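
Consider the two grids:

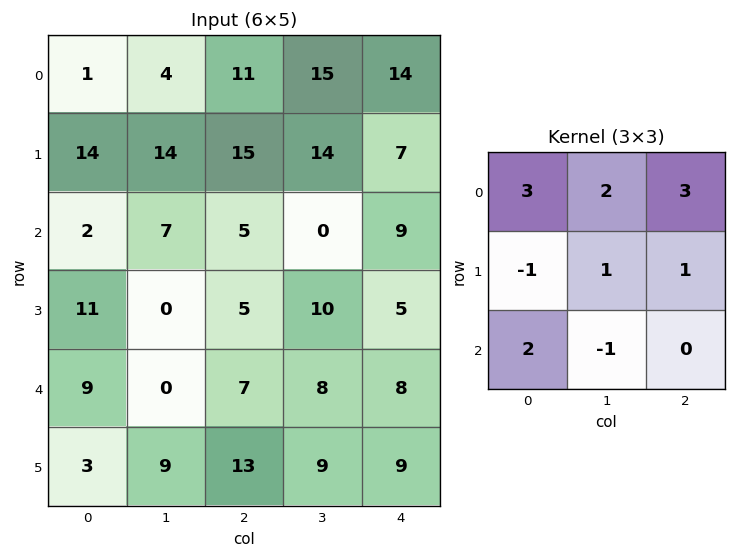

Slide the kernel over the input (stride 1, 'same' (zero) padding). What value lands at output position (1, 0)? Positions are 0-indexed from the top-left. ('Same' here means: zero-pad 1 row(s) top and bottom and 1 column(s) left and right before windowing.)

The receptive field on the zero-padded input at this output position is [0 1 4 / 0 14 14 / 0 2 7]. Elementwise product with the kernel and sum: 0·3 + 1·2 + 4·3 + 0·-1 + 14·1 + 14·1 + 0·2 + 2·-1.

40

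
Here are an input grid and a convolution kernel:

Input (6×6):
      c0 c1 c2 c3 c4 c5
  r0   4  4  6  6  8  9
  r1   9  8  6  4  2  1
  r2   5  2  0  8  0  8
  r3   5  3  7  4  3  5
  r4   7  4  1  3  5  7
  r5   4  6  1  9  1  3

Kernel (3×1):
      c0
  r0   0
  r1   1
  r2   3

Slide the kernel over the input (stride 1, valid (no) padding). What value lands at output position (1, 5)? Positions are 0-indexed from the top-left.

23

The receptive field on the input at this output position is [1 / 8 / 5]. Elementwise product with the kernel and sum: 8·1 + 5·3.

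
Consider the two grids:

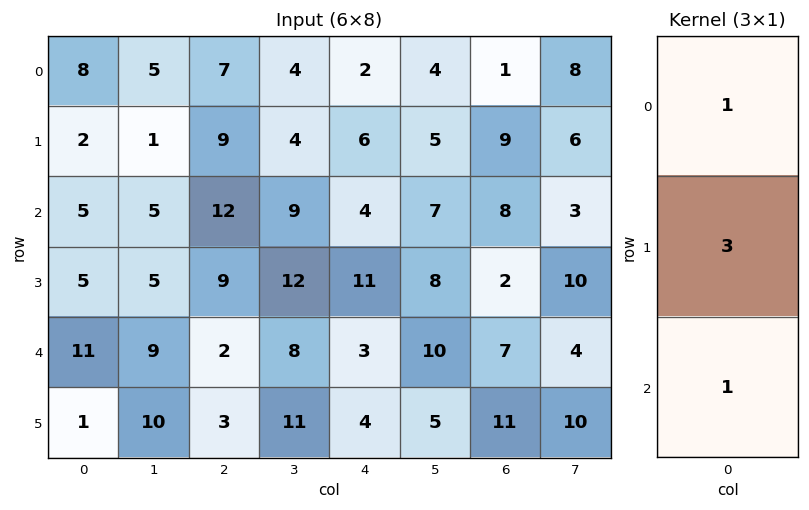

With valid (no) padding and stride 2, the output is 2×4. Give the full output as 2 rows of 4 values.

19 46 24 36
31 41 40 21

Output[0,0]: The receptive field on the input at this output position is [8 / 2 / 5]. Elementwise product with the kernel and sum: 8·1 + 2·3 + 5·1.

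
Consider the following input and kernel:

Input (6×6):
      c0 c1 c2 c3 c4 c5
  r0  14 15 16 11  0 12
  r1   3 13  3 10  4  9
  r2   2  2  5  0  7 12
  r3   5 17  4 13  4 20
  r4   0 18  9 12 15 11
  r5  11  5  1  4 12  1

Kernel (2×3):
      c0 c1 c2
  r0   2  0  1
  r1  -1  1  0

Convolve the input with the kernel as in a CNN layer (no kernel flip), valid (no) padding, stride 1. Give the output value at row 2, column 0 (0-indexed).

21

The receptive field on the input at this output position is [2 2 5 / 5 17 4]. Elementwise product with the kernel and sum: 2·2 + 5·1 + 5·-1 + 17·1.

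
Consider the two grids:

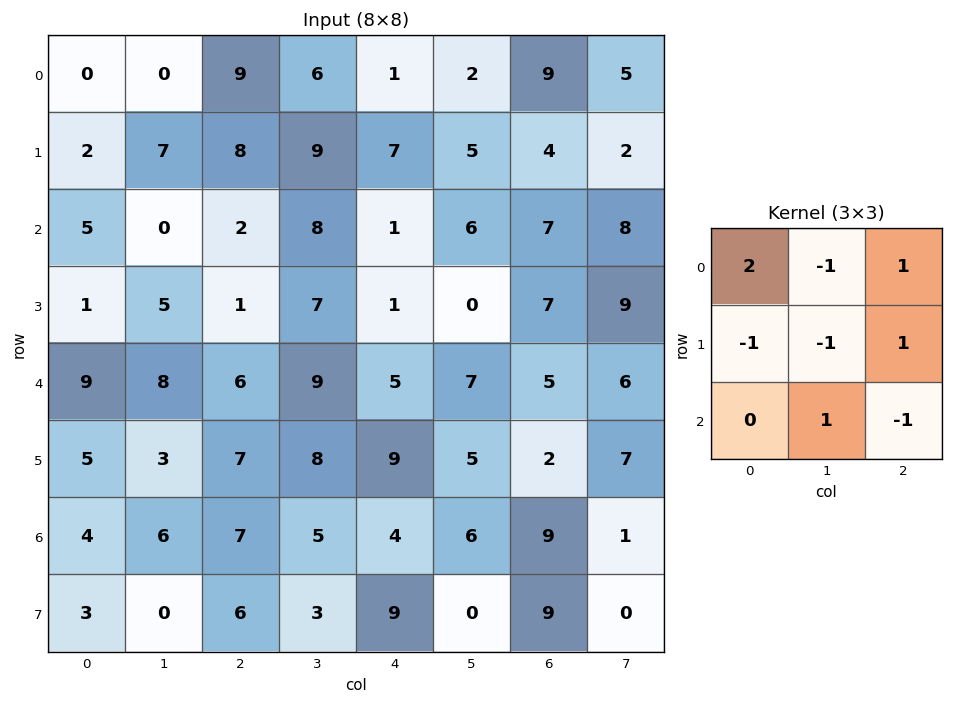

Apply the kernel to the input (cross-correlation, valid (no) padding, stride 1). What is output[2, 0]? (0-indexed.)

9

The receptive field on the input at this output position is [5 0 2 / 1 5 1 / 9 8 6]. Elementwise product with the kernel and sum: 5·2 + 0·-1 + 2·1 + 1·-1 + 5·-1 + 1·1 + 8·1 + 6·-1.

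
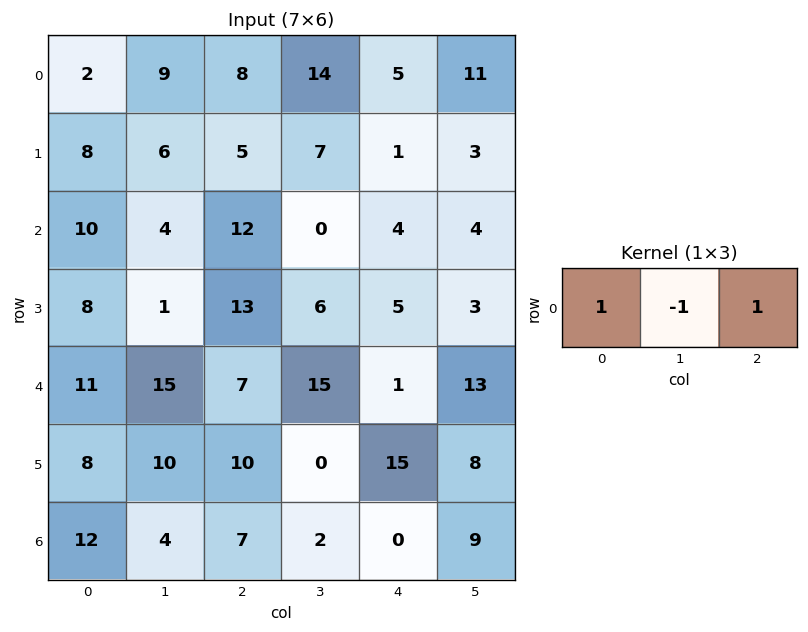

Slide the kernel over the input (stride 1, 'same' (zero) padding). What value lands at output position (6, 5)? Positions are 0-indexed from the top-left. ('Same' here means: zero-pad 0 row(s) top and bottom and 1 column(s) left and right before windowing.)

-9

The receptive field on the zero-padded input at this output position is [0 9 0]. Elementwise product with the kernel and sum: 0·1 + 9·-1 + 0·1.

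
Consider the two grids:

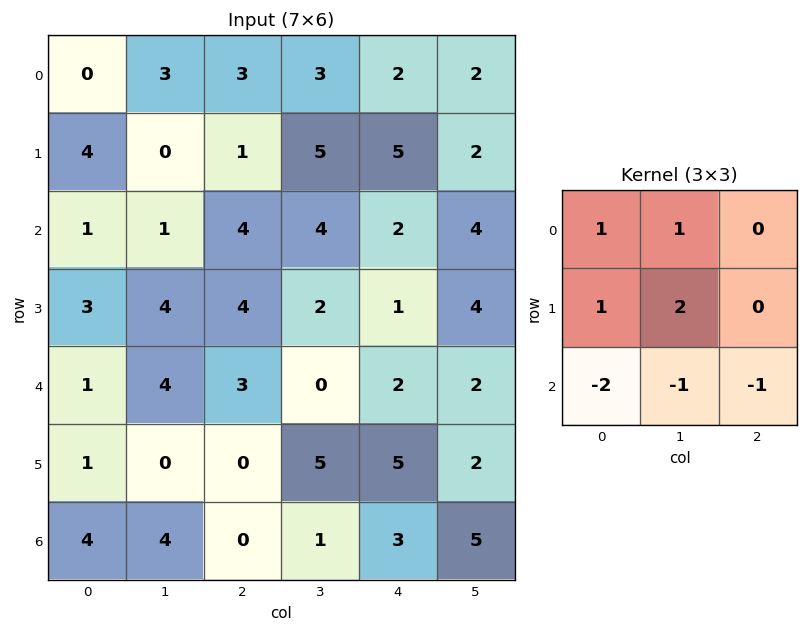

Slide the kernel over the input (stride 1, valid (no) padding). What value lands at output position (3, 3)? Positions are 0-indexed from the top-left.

-10

The receptive field on the input at this output position is [2 1 4 / 0 2 2 / 5 5 2]. Elementwise product with the kernel and sum: 2·1 + 1·1 + 0·1 + 2·2 + 5·-2 + 5·-1 + 2·-1.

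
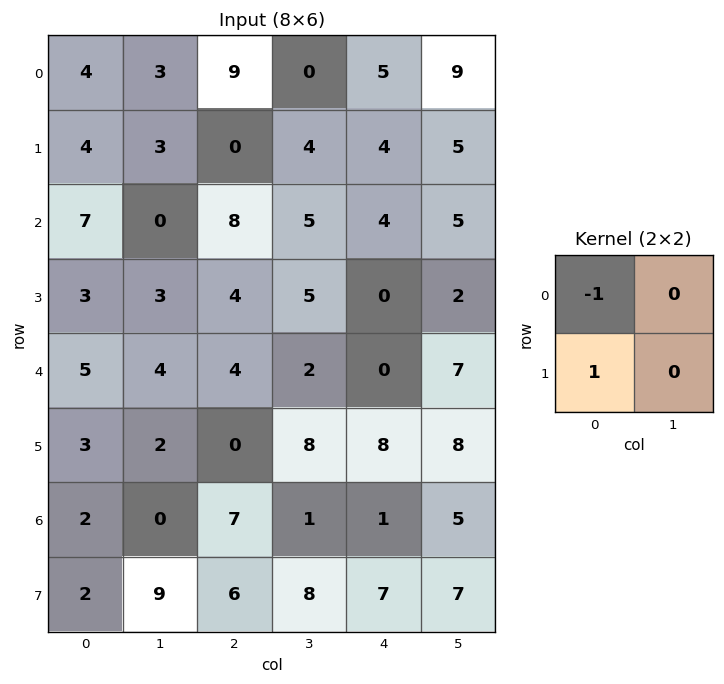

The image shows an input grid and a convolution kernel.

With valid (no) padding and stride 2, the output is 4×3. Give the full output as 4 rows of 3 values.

0 -9 -1
-4 -4 -4
-2 -4 8
0 -1 6

Output[0,0]: The receptive field on the input at this output position is [4 3 / 4 3]. Elementwise product with the kernel and sum: 4·-1 + 4·1.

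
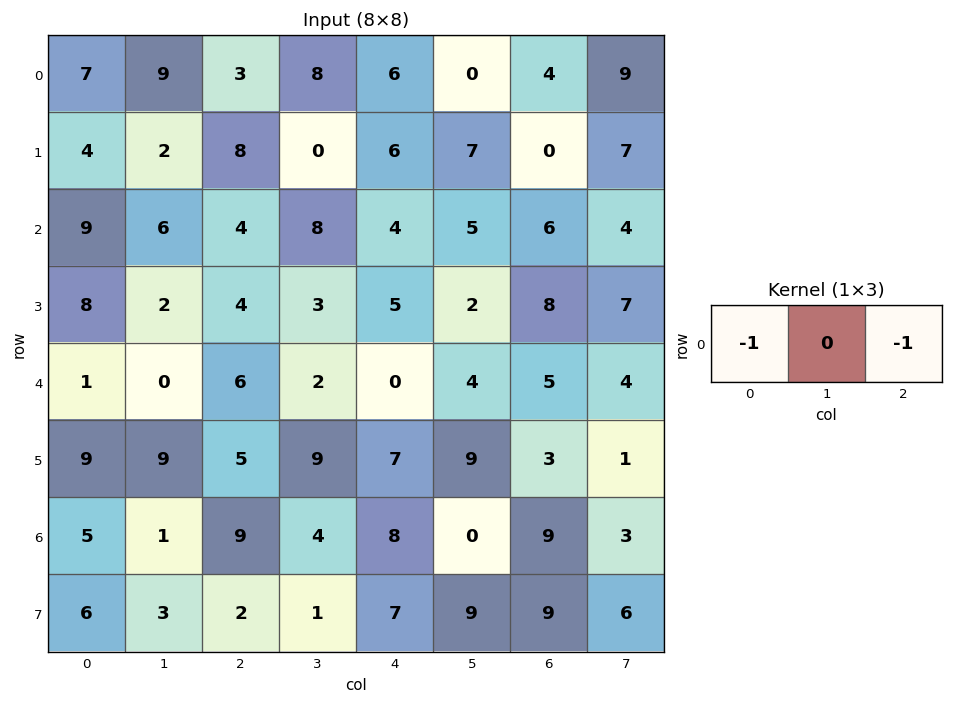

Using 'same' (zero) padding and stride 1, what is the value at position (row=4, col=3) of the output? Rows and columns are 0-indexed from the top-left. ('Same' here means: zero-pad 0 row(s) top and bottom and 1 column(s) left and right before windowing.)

The receptive field on the zero-padded input at this output position is [6 2 0]. Elementwise product with the kernel and sum: 6·-1 + 0·-1.

-6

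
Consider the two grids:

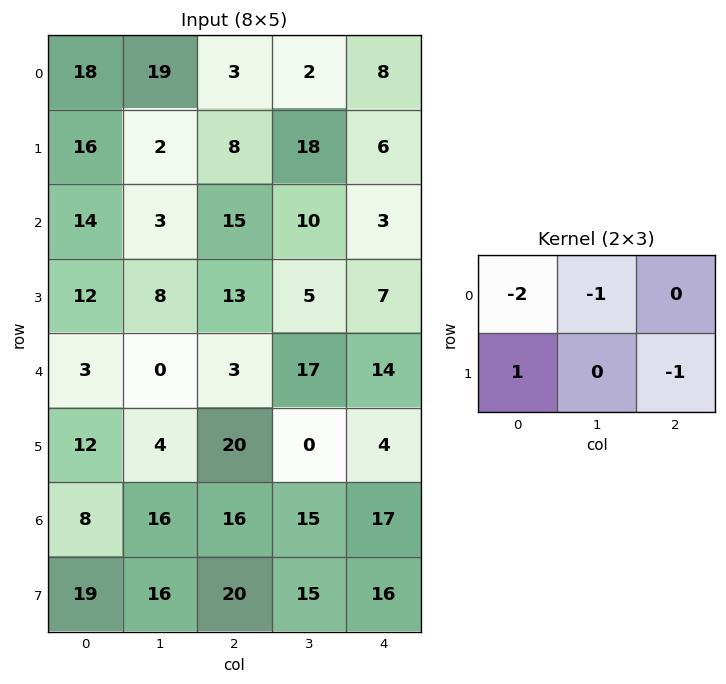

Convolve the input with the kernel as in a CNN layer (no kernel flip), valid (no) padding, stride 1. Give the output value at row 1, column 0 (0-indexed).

-35

The receptive field on the input at this output position is [16 2 8 / 14 3 15]. Elementwise product with the kernel and sum: 16·-2 + 2·-1 + 14·1 + 15·-1.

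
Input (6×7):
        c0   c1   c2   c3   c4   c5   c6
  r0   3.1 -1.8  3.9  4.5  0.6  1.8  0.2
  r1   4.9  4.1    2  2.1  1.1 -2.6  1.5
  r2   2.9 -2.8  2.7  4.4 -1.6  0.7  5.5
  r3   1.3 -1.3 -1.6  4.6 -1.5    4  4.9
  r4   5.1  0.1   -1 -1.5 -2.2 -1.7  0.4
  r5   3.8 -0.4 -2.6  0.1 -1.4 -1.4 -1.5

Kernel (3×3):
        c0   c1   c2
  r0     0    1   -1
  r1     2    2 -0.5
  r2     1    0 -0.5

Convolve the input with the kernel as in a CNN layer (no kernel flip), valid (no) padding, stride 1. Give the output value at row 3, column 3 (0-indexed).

The receptive field on the input at this output position is [4.6 -1.5 4 / -1.5 -2.2 -1.7 / 0.1 -1.4 -1.4]. Elementwise product with the kernel and sum: -1.5·1 + 4·-1 + -1.5·2 + -2.2·2 + -1.7·-0.5 + 0.1·1 + -1.4·-0.5.

-11.25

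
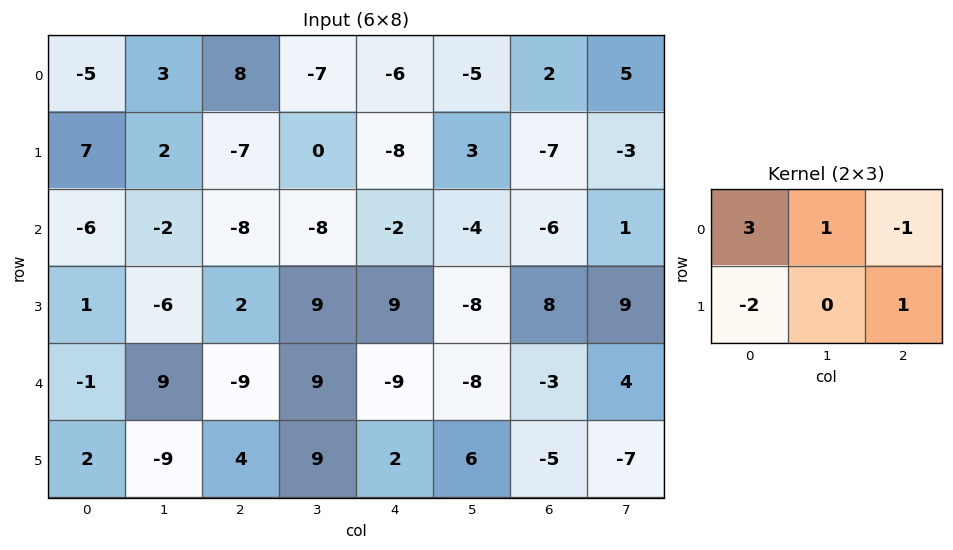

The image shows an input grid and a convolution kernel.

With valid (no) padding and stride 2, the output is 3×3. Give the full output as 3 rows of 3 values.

-41 29 -16
-12 -25 -14
15 -15 -41

Output[0,0]: The receptive field on the input at this output position is [-5 3 8 / 7 2 -7]. Elementwise product with the kernel and sum: -5·3 + 3·1 + 8·-1 + 7·-2 + -7·1.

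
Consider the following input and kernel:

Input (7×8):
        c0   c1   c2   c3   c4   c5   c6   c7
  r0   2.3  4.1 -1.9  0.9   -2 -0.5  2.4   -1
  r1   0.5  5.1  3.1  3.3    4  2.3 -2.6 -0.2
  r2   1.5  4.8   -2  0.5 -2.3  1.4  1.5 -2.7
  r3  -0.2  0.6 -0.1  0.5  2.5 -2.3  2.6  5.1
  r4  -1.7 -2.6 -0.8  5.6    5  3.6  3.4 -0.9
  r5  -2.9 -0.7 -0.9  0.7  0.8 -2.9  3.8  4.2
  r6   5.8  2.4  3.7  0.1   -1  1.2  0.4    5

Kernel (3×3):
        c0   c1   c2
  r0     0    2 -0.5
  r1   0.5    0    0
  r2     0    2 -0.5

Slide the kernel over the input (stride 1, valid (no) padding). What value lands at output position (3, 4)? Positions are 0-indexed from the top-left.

-11.1

The receptive field on the input at this output position is [2.5 -2.3 2.6 / 5 3.6 3.4 / 0.8 -2.9 3.8]. Elementwise product with the kernel and sum: -2.3·2 + 2.6·-0.5 + 5·0.5 + -2.9·2 + 3.8·-0.5.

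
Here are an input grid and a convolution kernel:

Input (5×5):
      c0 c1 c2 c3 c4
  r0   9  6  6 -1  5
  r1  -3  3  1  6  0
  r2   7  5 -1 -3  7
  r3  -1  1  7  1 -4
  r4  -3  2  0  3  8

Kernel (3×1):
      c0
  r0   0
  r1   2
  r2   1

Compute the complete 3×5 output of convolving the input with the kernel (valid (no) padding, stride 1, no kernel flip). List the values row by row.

1 11 1 9 7
13 11 5 -5 10
-5 4 14 5 0

Output[0,0]: The receptive field on the input at this output position is [9 / -3 / 7]. Elementwise product with the kernel and sum: -3·2 + 7·1.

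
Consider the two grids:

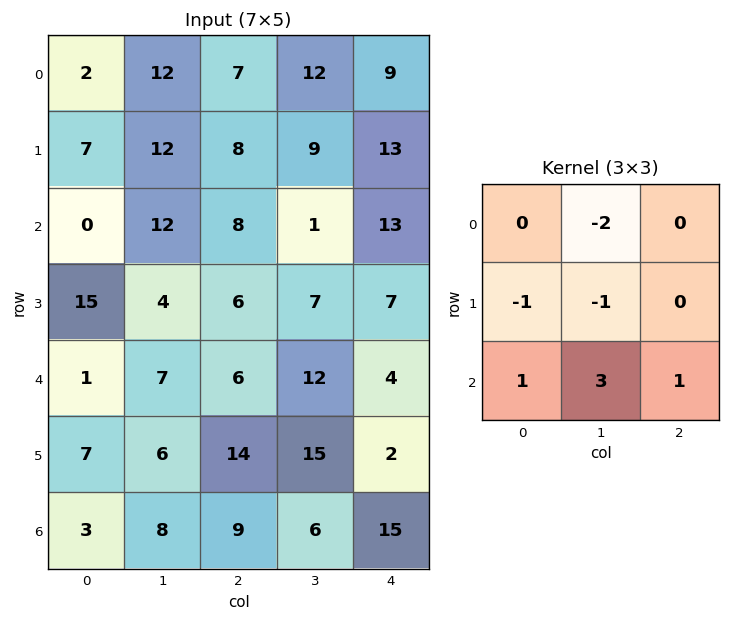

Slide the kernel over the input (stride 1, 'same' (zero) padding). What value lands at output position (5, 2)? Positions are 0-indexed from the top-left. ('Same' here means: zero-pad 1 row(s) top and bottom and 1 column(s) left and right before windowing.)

9

The receptive field on the zero-padded input at this output position is [7 6 12 / 6 14 15 / 8 9 6]. Elementwise product with the kernel and sum: 6·-2 + 6·-1 + 14·-1 + 8·1 + 9·3 + 6·1.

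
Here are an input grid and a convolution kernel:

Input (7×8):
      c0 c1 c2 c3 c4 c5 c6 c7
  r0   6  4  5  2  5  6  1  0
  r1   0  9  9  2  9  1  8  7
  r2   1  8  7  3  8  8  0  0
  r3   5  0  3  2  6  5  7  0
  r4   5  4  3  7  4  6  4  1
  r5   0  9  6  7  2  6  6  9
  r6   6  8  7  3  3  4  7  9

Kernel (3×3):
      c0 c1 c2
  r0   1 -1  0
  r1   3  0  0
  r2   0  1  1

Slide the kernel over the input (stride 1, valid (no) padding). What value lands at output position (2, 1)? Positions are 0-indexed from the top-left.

11

The receptive field on the input at this output position is [8 7 3 / 0 3 2 / 4 3 7]. Elementwise product with the kernel and sum: 8·1 + 7·-1 + 0·3 + 3·1 + 7·1.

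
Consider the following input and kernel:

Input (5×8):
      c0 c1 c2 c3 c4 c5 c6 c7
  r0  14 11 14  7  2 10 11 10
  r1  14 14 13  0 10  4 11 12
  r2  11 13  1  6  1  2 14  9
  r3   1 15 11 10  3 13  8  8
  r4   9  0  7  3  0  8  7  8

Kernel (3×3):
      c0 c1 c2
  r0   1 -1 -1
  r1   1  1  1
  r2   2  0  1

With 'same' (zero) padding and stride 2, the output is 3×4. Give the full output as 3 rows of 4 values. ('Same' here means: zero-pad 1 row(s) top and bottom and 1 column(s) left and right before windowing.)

39 60 23 51
11 61 28 40
-7 4 5 20

Output[0,0]: The receptive field on the zero-padded input at this output position is [0 0 0 / 0 14 11 / 0 14 14]. Elementwise product with the kernel and sum: 0·1 + 0·-1 + 0·-1 + 0·1 + 14·1 + 11·1 + 0·2 + 14·1.
Output[0,1]: The receptive field on the zero-padded input at this output position is [0 0 0 / 11 14 7 / 14 13 0]. Elementwise product with the kernel and sum: 0·1 + 0·-1 + 0·-1 + 11·1 + 14·1 + 7·1 + 14·2 + 0·1.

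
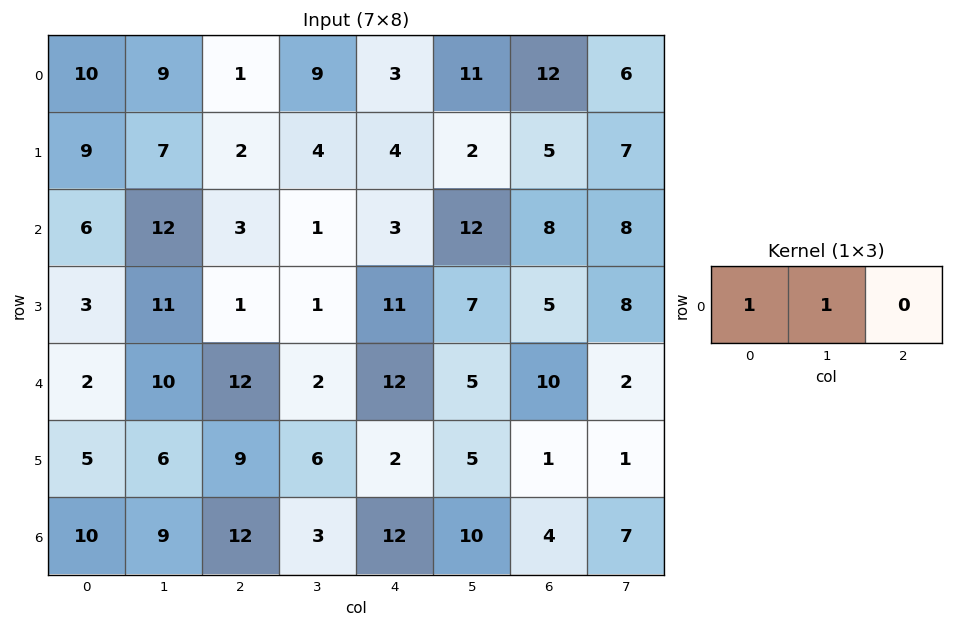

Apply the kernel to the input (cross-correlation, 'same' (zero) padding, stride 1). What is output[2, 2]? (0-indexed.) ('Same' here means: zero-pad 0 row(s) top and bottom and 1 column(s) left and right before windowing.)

The receptive field on the zero-padded input at this output position is [12 3 1]. Elementwise product with the kernel and sum: 12·1 + 3·1.

15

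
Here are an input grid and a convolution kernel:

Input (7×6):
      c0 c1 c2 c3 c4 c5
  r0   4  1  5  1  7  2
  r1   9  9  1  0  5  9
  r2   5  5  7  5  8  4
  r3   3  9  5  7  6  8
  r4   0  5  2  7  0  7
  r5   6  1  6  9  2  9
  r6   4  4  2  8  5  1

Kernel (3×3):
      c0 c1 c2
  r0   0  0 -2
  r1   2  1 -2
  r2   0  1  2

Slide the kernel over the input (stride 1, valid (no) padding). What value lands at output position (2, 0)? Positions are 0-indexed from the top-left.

The receptive field on the input at this output position is [5 5 7 / 3 9 5 / 0 5 2]. Elementwise product with the kernel and sum: 7·-2 + 3·2 + 9·1 + 5·-2 + 5·1 + 2·2.

0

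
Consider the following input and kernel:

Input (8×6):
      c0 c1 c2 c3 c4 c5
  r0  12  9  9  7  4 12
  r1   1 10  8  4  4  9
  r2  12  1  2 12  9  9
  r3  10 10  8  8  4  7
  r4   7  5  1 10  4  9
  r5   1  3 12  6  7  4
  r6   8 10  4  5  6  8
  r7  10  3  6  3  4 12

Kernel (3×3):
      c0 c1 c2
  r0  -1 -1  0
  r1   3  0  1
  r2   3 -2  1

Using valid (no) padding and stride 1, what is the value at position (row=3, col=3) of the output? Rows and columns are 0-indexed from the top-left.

35

The receptive field on the input at this output position is [8 4 7 / 10 4 9 / 6 7 4]. Elementwise product with the kernel and sum: 8·-1 + 4·-1 + 10·3 + 9·1 + 6·3 + 7·-2 + 4·1.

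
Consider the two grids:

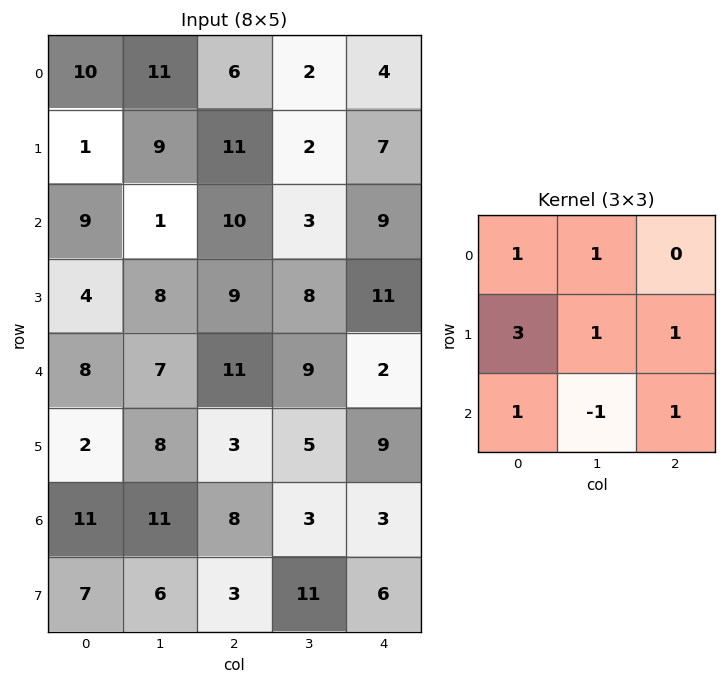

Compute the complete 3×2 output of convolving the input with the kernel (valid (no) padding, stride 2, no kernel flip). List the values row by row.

62 66
51 63
40 51

Output[0,0]: The receptive field on the input at this output position is [10 11 6 / 1 9 11 / 9 1 10]. Elementwise product with the kernel and sum: 10·1 + 11·1 + 1·3 + 9·1 + 11·1 + 9·1 + 1·-1 + 10·1.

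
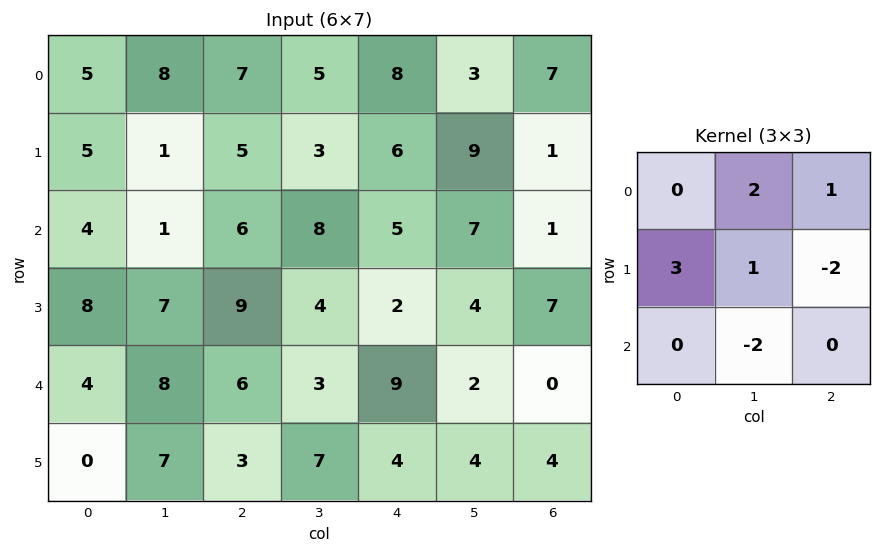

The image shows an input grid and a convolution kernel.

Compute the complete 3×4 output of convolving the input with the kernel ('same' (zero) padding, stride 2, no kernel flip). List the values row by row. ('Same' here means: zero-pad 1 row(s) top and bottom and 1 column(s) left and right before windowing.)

-21 11 5 14
-3 -12 32 10
11 40 14 12

Output[0,0]: The receptive field on the zero-padded input at this output position is [0 0 0 / 0 5 8 / 0 5 1]. Elementwise product with the kernel and sum: 0·2 + 0·1 + 0·3 + 5·1 + 8·-2 + 5·-2.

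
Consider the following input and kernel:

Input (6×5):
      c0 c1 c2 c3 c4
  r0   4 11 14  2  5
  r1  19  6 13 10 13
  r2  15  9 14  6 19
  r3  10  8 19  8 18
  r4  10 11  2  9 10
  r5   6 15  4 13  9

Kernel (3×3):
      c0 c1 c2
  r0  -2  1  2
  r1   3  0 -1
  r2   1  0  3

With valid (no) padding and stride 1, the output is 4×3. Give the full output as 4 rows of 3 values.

132 31 81
92 74 106
34 62 87
72 97 33

Output[0,0]: The receptive field on the input at this output position is [4 11 14 / 19 6 13 / 15 9 14]. Elementwise product with the kernel and sum: 4·-2 + 11·1 + 14·2 + 19·3 + 13·-1 + 15·1 + 14·3.
Output[0,1]: The receptive field on the input at this output position is [11 14 2 / 6 13 10 / 9 14 6]. Elementwise product with the kernel and sum: 11·-2 + 14·1 + 2·2 + 6·3 + 10·-1 + 9·1 + 6·3.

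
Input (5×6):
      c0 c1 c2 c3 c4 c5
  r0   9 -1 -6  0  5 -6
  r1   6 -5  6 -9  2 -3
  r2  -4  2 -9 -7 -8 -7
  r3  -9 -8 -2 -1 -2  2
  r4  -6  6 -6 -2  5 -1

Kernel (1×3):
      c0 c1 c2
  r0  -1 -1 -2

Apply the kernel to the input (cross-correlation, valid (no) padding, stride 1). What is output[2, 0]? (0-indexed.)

The receptive field on the input at this output position is [-4 2 -9]. Elementwise product with the kernel and sum: -4·-1 + 2·-1 + -9·-2.

20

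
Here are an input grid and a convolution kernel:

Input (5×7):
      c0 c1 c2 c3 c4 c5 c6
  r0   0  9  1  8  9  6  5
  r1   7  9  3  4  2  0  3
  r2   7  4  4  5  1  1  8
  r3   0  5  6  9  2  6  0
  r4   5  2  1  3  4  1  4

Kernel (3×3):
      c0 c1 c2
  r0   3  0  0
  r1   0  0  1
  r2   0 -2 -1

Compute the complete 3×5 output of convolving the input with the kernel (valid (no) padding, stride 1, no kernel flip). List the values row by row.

-9 18 -6 21 20
9 11 -10 3 2
22 16 4 12 -3

Output[0,0]: The receptive field on the input at this output position is [0 9 1 / 7 9 3 / 7 4 4]. Elementwise product with the kernel and sum: 0·3 + 3·1 + 4·-2 + 4·-1.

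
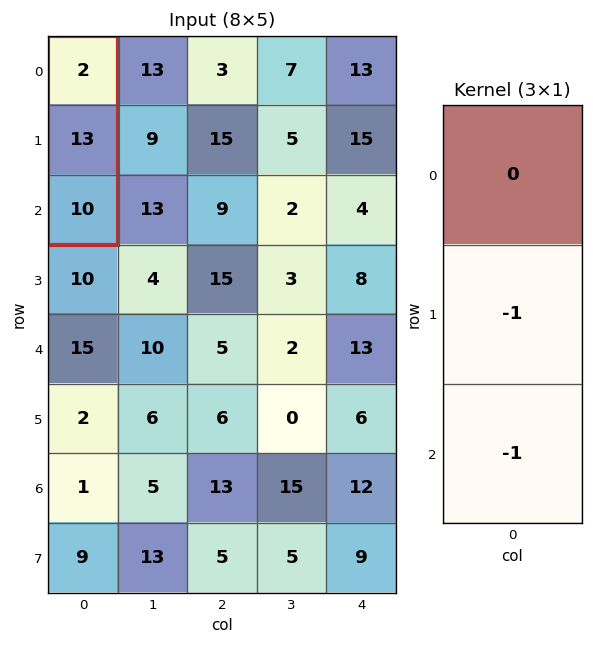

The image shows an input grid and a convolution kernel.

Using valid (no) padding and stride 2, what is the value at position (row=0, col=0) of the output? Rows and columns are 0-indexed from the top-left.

-23

The receptive field on the input at this output position is [2 / 13 / 10]. Elementwise product with the kernel and sum: 13·-1 + 10·-1.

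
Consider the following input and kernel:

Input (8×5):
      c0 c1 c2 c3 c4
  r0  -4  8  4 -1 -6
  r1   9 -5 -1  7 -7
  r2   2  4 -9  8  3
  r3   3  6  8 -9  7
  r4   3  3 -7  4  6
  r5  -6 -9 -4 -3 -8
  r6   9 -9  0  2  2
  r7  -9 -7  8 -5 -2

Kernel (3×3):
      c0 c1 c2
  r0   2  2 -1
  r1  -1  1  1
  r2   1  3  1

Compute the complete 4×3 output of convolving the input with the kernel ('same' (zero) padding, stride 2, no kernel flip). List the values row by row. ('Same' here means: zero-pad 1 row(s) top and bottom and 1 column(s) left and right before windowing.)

Output[0,0]: The receptive field on the zero-padded input at this output position is [0 0 0 / 0 -4 8 / 0 9 -5]. Elementwise product with the kernel and sum: 0·2 + 0·2 + 0·-1 + 0·-1 + -4·1 + 8·1 + 0·1 + 9·3 + -5·1.

26 -6 -19
44 -3 7
-21 7 -29
-37 0 -33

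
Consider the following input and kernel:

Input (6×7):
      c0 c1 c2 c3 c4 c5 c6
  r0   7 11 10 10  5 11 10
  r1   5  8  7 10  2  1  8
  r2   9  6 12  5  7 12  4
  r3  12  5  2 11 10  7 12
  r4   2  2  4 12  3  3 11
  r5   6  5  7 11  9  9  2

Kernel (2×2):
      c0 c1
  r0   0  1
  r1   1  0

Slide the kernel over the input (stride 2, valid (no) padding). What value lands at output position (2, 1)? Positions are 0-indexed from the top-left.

The receptive field on the input at this output position is [4 12 / 7 11]. Elementwise product with the kernel and sum: 12·1 + 7·1.

19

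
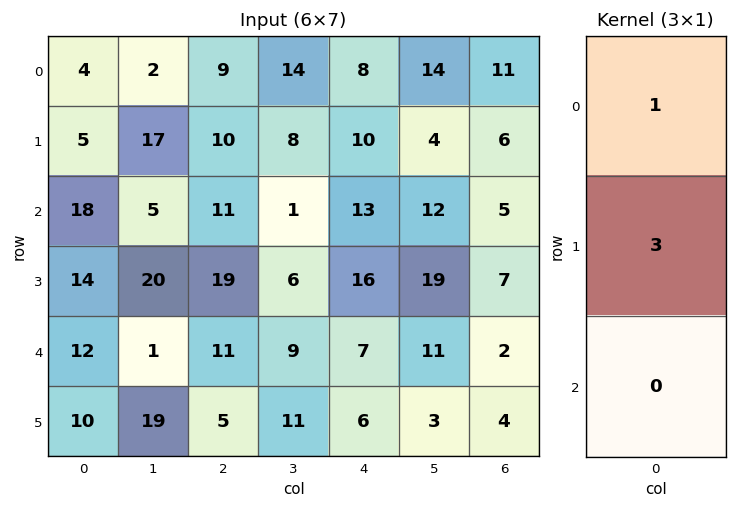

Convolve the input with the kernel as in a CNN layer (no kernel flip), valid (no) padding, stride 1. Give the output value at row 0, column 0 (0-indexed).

The receptive field on the input at this output position is [4 / 5 / 18]. Elementwise product with the kernel and sum: 4·1 + 5·3.

19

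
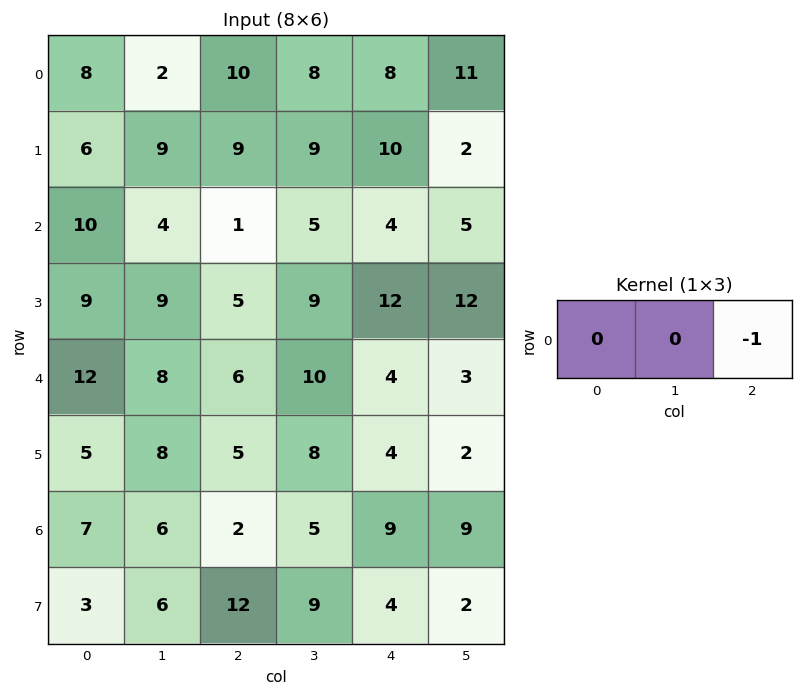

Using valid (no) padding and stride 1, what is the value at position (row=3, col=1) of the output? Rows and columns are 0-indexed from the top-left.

-9

The receptive field on the input at this output position is [9 5 9]. Elementwise product with the kernel and sum: 9·-1.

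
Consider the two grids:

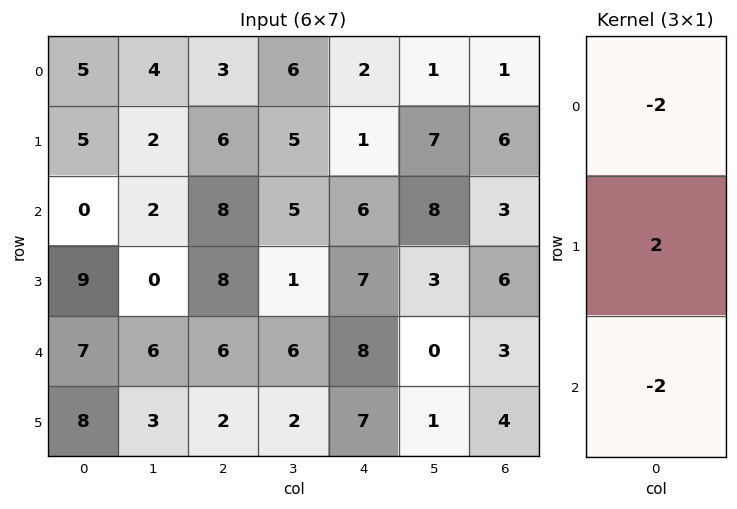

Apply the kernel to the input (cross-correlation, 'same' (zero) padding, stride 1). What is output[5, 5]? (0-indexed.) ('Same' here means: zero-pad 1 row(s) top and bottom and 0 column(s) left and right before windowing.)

The receptive field on the zero-padded input at this output position is [0 / 1 / 0]. Elementwise product with the kernel and sum: 0·-2 + 1·2 + 0·-2.

2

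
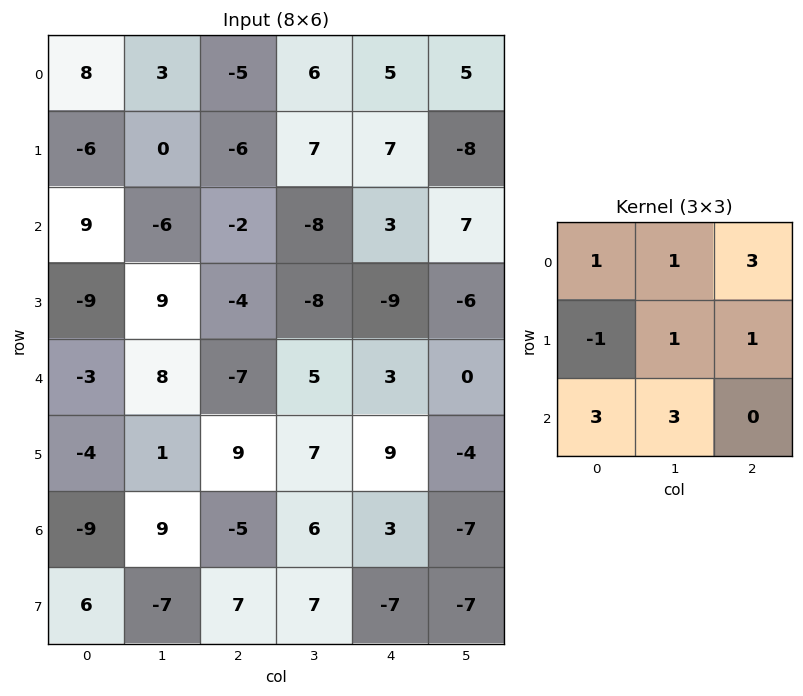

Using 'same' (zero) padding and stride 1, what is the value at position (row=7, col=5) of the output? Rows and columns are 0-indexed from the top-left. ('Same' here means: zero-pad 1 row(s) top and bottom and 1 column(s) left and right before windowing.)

The receptive field on the zero-padded input at this output position is [3 -7 0 / -7 -7 0 / 0 0 0]. Elementwise product with the kernel and sum: 3·1 + -7·1 + 0·3 + -7·-1 + -7·1 + 0·1 + 0·3 + 0·3.

-4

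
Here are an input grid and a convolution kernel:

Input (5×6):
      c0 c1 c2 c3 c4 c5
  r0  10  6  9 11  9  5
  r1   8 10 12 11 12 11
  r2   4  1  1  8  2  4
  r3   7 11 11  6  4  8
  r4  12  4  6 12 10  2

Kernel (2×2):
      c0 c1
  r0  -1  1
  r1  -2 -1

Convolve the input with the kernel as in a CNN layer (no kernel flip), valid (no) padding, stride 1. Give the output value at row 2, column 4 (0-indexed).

-14

The receptive field on the input at this output position is [2 4 / 4 8]. Elementwise product with the kernel and sum: 2·-1 + 4·1 + 4·-2 + 8·-1.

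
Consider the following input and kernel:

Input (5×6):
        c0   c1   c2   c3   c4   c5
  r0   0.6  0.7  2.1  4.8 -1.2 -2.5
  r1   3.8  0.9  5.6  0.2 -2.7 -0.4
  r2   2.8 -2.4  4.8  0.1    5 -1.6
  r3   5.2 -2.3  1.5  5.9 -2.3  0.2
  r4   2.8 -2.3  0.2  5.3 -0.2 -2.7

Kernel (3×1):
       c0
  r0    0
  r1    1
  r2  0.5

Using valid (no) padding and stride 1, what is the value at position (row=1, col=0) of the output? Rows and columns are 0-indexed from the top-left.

The receptive field on the input at this output position is [3.8 / 2.8 / 5.2]. Elementwise product with the kernel and sum: 2.8·1 + 5.2·0.5.

5.4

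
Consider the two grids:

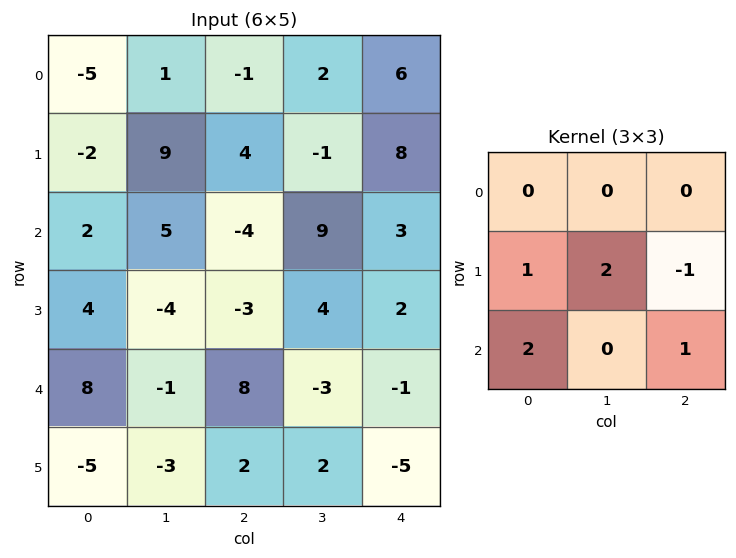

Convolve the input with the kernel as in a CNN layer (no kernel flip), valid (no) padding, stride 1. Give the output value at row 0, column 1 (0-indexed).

37

The receptive field on the input at this output position is [1 -1 2 / 9 4 -1 / 5 -4 9]. Elementwise product with the kernel and sum: 9·1 + 4·2 + -1·-1 + 5·2 + 9·1.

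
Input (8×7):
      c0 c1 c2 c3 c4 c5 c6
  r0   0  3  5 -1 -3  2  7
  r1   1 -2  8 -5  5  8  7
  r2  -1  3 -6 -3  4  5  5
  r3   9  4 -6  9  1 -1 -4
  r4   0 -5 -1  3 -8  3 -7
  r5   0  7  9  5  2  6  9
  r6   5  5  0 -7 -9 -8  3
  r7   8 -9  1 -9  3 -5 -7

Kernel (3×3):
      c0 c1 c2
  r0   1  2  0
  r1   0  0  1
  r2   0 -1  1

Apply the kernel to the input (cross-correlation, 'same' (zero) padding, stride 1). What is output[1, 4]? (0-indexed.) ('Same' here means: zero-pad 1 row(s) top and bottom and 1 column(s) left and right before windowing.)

The receptive field on the zero-padded input at this output position is [-1 -3 2 / -5 5 8 / -3 4 5]. Elementwise product with the kernel and sum: -1·1 + -3·2 + 8·1 + 4·-1 + 5·1.

2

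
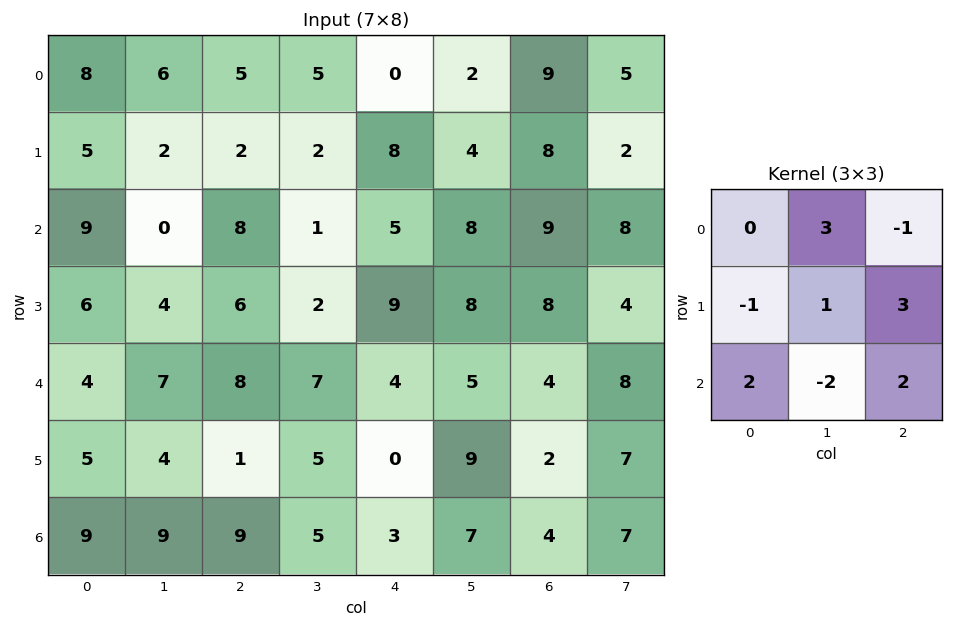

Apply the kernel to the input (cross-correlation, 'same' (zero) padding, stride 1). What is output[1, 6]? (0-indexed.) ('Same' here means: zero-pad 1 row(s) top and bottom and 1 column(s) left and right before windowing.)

The receptive field on the zero-padded input at this output position is [2 9 5 / 4 8 2 / 8 9 8]. Elementwise product with the kernel and sum: 9·3 + 5·-1 + 4·-1 + 8·1 + 2·3 + 8·2 + 9·-2 + 8·2.

46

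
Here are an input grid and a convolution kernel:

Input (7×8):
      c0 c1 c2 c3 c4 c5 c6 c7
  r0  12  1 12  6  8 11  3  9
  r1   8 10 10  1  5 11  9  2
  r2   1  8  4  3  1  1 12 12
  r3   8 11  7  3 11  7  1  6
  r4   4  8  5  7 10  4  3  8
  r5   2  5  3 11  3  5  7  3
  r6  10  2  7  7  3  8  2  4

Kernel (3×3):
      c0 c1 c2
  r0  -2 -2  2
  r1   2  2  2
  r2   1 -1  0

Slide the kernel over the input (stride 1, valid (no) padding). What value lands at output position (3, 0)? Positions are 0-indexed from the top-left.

7

The receptive field on the input at this output position is [8 11 7 / 4 8 5 / 2 5 3]. Elementwise product with the kernel and sum: 8·-2 + 11·-2 + 7·2 + 4·2 + 8·2 + 5·2 + 2·1 + 5·-1.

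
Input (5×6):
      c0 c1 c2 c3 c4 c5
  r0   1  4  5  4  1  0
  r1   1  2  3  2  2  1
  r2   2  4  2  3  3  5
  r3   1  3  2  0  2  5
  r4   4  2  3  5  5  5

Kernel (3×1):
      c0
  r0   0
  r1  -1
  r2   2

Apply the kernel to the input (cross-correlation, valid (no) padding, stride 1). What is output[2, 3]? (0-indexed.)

10

The receptive field on the input at this output position is [3 / 0 / 5]. Elementwise product with the kernel and sum: 0·-1 + 5·2.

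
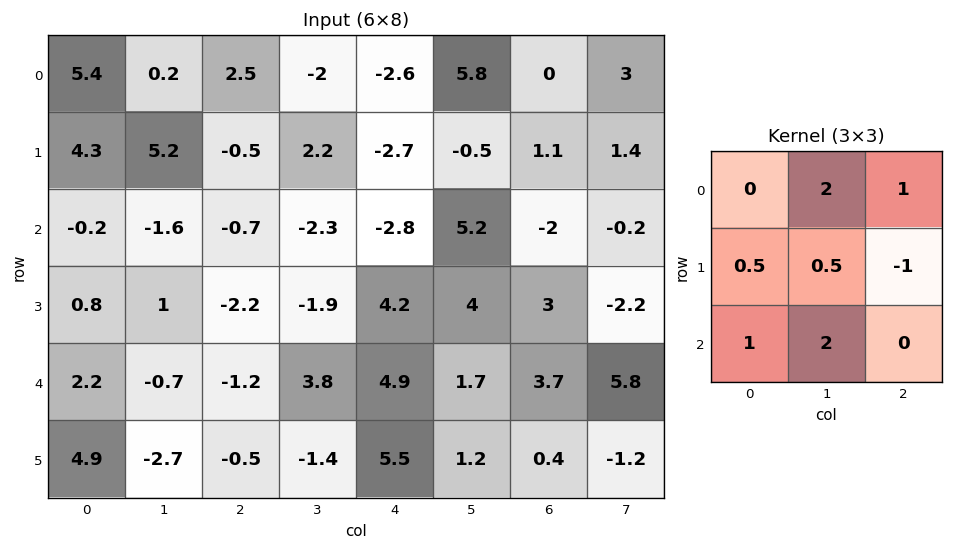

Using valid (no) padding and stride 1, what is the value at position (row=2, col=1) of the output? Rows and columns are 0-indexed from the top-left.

-5.5

The receptive field on the input at this output position is [-1.6 -0.7 -2.3 / 1 -2.2 -1.9 / -0.7 -1.2 3.8]. Elementwise product with the kernel and sum: -0.7·2 + -2.3·1 + 1·0.5 + -2.2·0.5 + -1.9·-1 + -0.7·1 + -1.2·2.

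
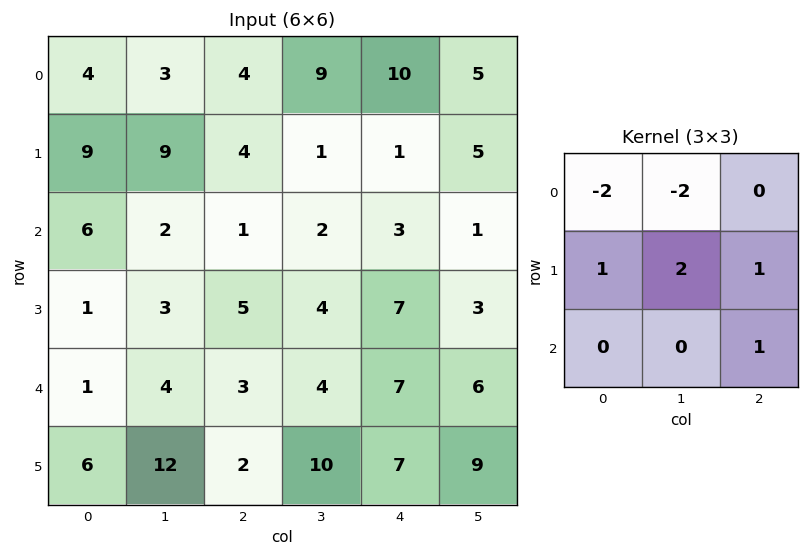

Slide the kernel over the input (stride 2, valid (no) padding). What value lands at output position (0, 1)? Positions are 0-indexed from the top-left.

-16

The receptive field on the input at this output position is [4 9 10 / 4 1 1 / 1 2 3]. Elementwise product with the kernel and sum: 4·-2 + 9·-2 + 4·1 + 1·2 + 1·1 + 3·1.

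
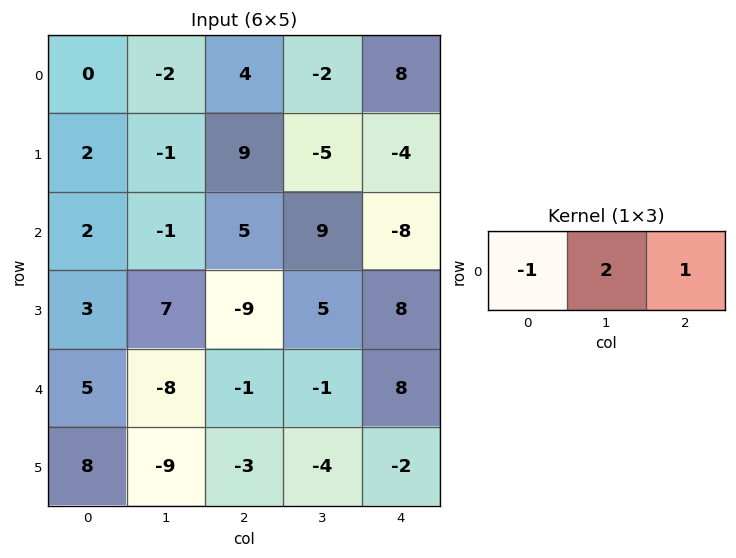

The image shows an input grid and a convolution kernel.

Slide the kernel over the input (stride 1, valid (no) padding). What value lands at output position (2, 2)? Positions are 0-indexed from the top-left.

The receptive field on the input at this output position is [5 9 -8]. Elementwise product with the kernel and sum: 5·-1 + 9·2 + -8·1.

5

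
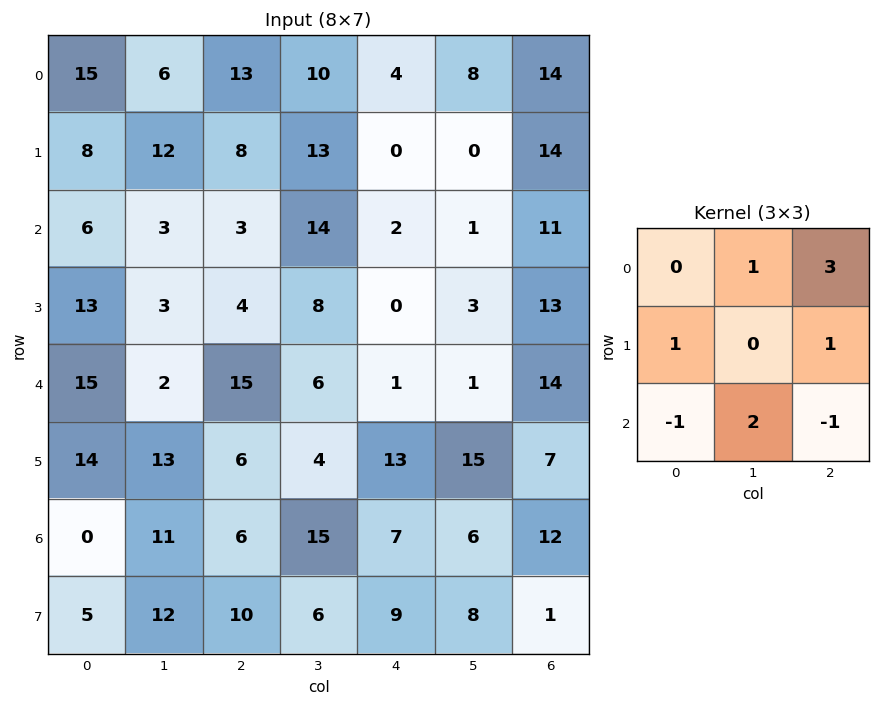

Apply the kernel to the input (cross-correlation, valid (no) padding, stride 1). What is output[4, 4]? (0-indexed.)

56

The receptive field on the input at this output position is [1 1 14 / 13 15 7 / 7 6 12]. Elementwise product with the kernel and sum: 1·1 + 14·3 + 13·1 + 7·1 + 7·-1 + 6·2 + 12·-1.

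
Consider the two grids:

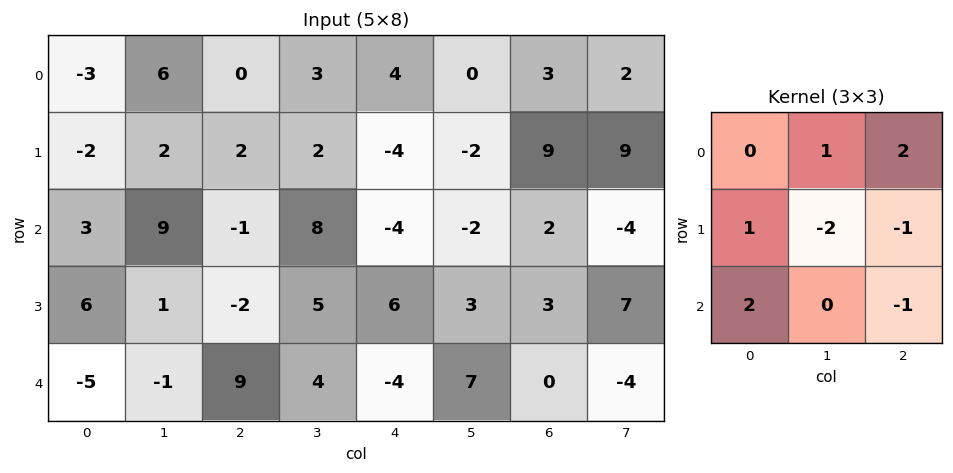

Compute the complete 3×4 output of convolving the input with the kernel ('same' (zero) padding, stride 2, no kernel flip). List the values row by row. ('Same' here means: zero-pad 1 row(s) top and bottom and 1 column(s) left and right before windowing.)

Output[0,0]: The receptive field on the zero-padded input at this output position is [0 0 0 / 0 -3 6 / 0 -2 2]. Elementwise product with the kernel and sum: 0·1 + 0·2 + 0·1 + -3·-2 + 6·-1 + 0·2 + 2·-1.

-2 5 1 -21
-14 6 17 24
19 -15 17 28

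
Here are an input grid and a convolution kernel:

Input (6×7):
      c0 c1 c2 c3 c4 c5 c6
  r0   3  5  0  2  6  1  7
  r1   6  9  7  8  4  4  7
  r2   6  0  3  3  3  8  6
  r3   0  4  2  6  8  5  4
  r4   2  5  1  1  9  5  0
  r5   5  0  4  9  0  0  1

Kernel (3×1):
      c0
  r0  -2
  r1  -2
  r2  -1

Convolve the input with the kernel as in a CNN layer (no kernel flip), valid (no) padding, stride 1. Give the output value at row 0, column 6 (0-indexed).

-34

The receptive field on the input at this output position is [7 / 7 / 6]. Elementwise product with the kernel and sum: 7·-2 + 7·-2 + 6·-1.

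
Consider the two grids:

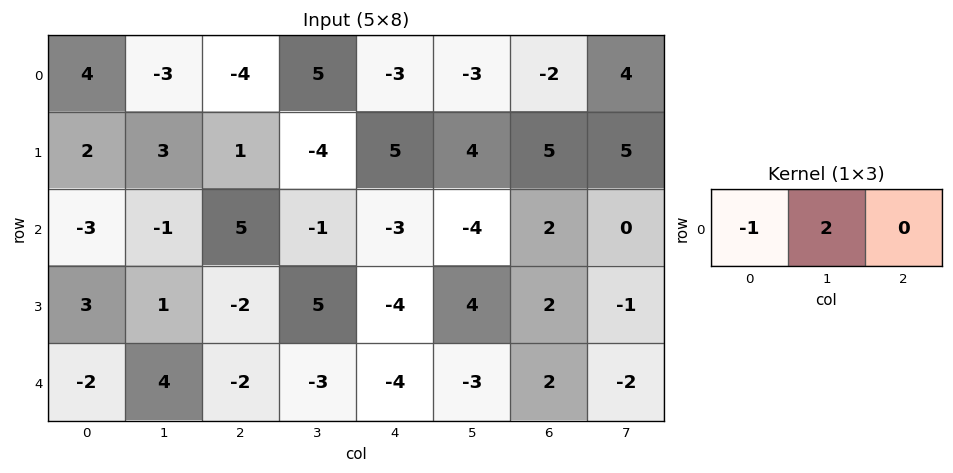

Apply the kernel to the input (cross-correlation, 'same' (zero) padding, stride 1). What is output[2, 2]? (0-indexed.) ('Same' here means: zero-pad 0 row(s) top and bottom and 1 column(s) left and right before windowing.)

11

The receptive field on the zero-padded input at this output position is [-1 5 -1]. Elementwise product with the kernel and sum: -1·-1 + 5·2.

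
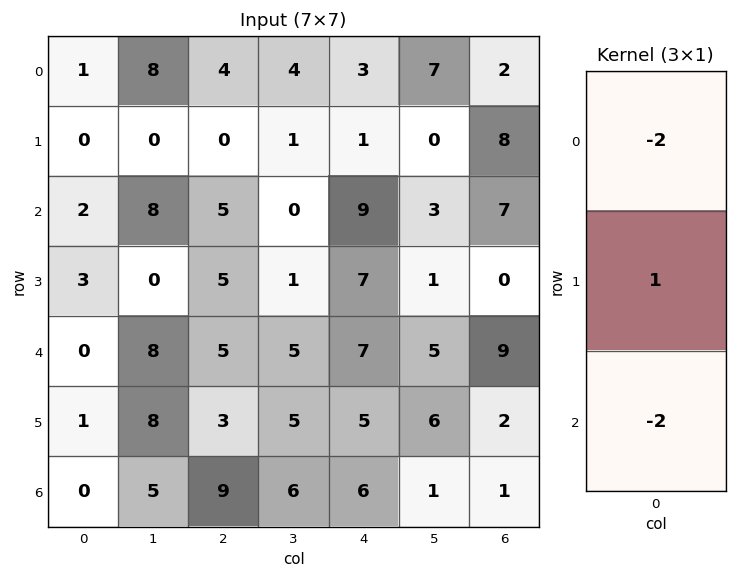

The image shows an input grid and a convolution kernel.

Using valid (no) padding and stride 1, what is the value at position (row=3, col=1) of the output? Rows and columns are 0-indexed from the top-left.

-8

The receptive field on the input at this output position is [0 / 8 / 8]. Elementwise product with the kernel and sum: 0·-2 + 8·1 + 8·-2.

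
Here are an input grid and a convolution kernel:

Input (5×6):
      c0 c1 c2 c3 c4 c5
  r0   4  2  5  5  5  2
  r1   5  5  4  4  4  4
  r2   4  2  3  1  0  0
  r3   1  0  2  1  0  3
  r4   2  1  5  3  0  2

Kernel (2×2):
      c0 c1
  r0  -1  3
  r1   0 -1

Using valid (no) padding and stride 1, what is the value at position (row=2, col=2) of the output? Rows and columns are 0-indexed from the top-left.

-1

The receptive field on the input at this output position is [3 1 / 2 1]. Elementwise product with the kernel and sum: 3·-1 + 1·3 + 1·-1.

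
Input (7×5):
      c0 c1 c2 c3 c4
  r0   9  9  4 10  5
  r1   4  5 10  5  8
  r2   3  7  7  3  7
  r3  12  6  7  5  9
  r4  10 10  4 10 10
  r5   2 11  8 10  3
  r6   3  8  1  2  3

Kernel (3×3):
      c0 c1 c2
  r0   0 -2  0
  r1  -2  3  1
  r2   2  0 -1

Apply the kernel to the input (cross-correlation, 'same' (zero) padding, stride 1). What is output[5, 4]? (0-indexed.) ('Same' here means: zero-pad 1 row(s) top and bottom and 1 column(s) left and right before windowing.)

The receptive field on the zero-padded input at this output position is [10 10 0 / 10 3 0 / 2 3 0]. Elementwise product with the kernel and sum: 10·-2 + 10·-2 + 3·3 + 0·1 + 2·2 + 0·-1.

-27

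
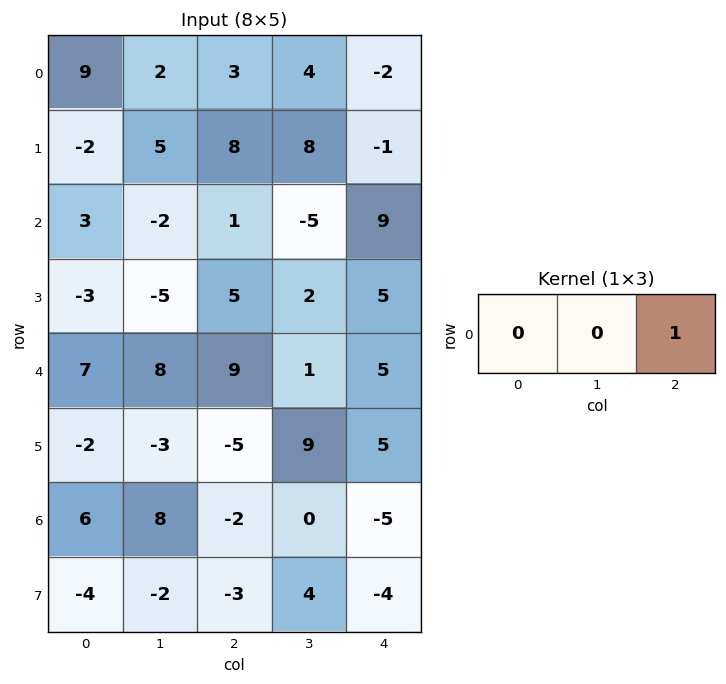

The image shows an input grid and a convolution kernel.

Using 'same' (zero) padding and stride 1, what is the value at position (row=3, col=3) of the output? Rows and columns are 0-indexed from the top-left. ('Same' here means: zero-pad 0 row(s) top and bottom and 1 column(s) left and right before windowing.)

5

The receptive field on the zero-padded input at this output position is [5 2 5]. Elementwise product with the kernel and sum: 5·1.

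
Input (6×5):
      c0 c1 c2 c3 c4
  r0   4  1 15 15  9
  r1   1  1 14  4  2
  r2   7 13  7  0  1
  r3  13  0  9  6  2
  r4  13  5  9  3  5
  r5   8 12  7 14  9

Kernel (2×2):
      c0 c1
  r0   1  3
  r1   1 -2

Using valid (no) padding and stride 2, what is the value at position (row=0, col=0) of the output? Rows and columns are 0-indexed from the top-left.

6

The receptive field on the input at this output position is [4 1 / 1 1]. Elementwise product with the kernel and sum: 4·1 + 1·3 + 1·1 + 1·-2.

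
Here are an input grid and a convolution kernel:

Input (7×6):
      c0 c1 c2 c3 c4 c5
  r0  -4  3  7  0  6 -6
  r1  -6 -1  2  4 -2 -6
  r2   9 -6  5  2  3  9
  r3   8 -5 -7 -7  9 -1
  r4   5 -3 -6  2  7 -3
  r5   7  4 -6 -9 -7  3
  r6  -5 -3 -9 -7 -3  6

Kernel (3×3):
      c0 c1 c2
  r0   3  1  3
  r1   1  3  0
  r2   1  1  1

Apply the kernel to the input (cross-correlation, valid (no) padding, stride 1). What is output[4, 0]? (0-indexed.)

The receptive field on the input at this output position is [5 -3 -6 / 7 4 -6 / -5 -3 -9]. Elementwise product with the kernel and sum: 5·3 + -3·1 + -6·3 + 7·1 + 4·3 + -5·1 + -3·1 + -9·1.

-4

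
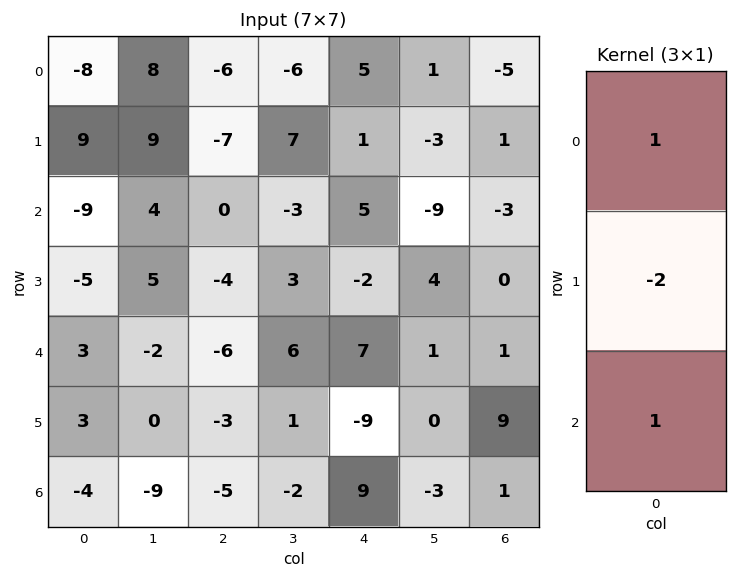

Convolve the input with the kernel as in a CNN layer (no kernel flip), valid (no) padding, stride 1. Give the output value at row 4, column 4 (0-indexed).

The receptive field on the input at this output position is [7 / -9 / 9]. Elementwise product with the kernel and sum: 7·1 + -9·-2 + 9·1.

34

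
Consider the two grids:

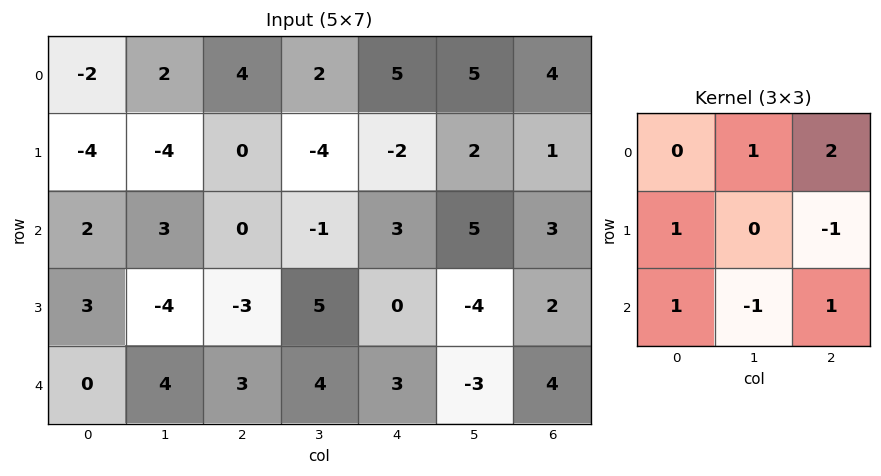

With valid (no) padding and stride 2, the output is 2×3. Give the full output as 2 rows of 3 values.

5 18 11
8 4 19

Output[0,0]: The receptive field on the input at this output position is [-2 2 4 / -4 -4 0 / 2 3 0]. Elementwise product with the kernel and sum: 2·1 + 4·2 + -4·1 + 0·-1 + 2·1 + 3·-1 + 0·1.
Output[0,1]: The receptive field on the input at this output position is [4 2 5 / 0 -4 -2 / 0 -1 3]. Elementwise product with the kernel and sum: 2·1 + 5·2 + 0·1 + -2·-1 + 0·1 + -1·-1 + 3·1.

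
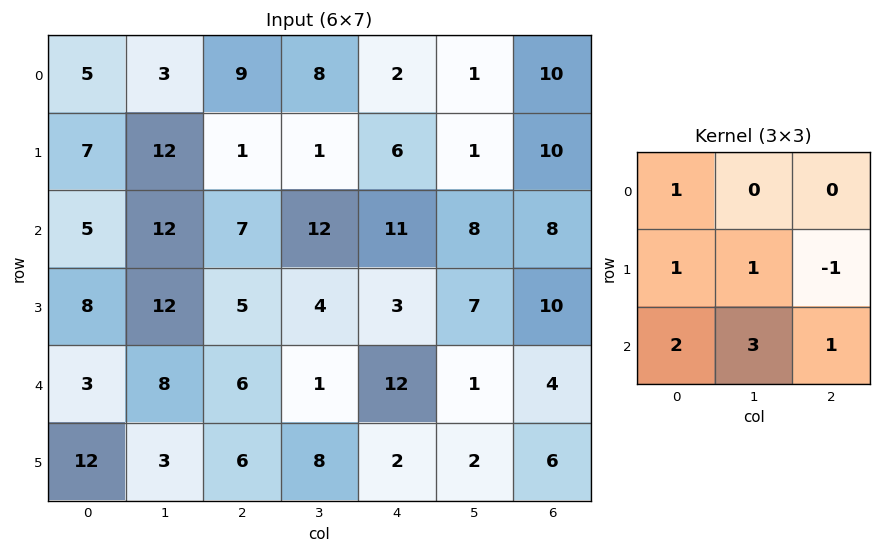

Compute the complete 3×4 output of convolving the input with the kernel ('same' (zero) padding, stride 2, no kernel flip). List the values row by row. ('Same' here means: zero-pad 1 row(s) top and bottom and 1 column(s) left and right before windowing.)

Output[0,0]: The receptive field on the zero-padded input at this output position is [0 0 0 / 0 5 3 / 0 7 12]. Elementwise product with the kernel and sum: 0·1 + 0·1 + 5·1 + 3·-1 + 0·2 + 7·3 + 12·1.

35 32 30 43
29 62 40 61
34 57 40 34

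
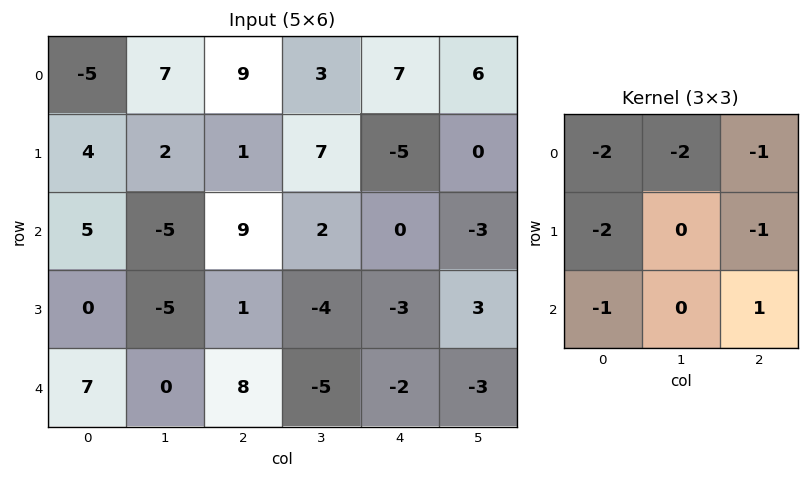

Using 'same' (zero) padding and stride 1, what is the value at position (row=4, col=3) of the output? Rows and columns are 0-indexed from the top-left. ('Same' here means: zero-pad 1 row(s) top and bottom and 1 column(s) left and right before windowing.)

-5

The receptive field on the zero-padded input at this output position is [1 -4 -3 / 8 -5 -2 / 0 0 0]. Elementwise product with the kernel and sum: 1·-2 + -4·-2 + -3·-1 + 8·-2 + -2·-1 + 0·-1 + 0·1.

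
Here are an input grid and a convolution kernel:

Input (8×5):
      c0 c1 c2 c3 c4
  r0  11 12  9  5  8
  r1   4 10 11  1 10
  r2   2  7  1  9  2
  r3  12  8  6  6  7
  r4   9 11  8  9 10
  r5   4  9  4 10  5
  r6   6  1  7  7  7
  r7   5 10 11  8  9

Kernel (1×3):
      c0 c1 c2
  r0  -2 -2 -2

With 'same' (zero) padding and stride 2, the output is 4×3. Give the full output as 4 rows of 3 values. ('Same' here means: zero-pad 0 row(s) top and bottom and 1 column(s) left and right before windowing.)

-46 -52 -26
-18 -34 -22
-40 -56 -38
-14 -30 -28

Output[0,0]: The receptive field on the zero-padded input at this output position is [0 11 12]. Elementwise product with the kernel and sum: 0·-2 + 11·-2 + 12·-2.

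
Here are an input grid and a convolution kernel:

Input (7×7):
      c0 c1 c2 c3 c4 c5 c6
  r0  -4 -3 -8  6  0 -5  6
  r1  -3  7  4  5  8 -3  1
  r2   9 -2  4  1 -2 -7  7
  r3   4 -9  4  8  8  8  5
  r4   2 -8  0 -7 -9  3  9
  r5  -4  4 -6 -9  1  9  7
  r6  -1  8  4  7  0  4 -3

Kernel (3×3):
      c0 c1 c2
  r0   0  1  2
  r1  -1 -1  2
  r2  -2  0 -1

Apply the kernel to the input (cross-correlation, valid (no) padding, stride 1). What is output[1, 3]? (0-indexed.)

-35

The receptive field on the input at this output position is [5 8 -3 / 1 -2 -7 / 8 8 8]. Elementwise product with the kernel and sum: 8·1 + -3·2 + 1·-1 + -2·-1 + -7·2 + 8·-2 + 8·-1.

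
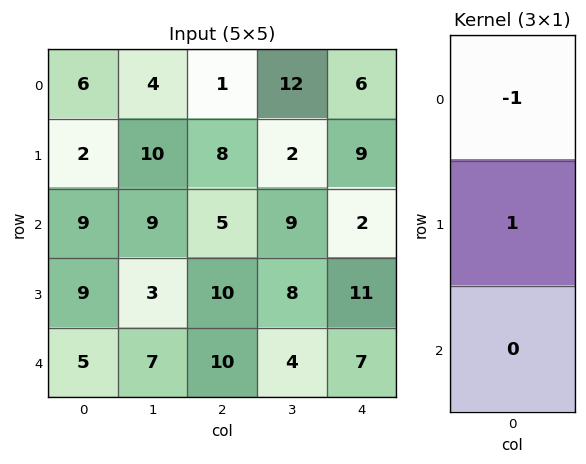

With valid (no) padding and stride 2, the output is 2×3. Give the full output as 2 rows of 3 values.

-4 7 3
0 5 9

Output[0,0]: The receptive field on the input at this output position is [6 / 2 / 9]. Elementwise product with the kernel and sum: 6·-1 + 2·1.
Output[0,1]: The receptive field on the input at this output position is [1 / 8 / 5]. Elementwise product with the kernel and sum: 1·-1 + 8·1.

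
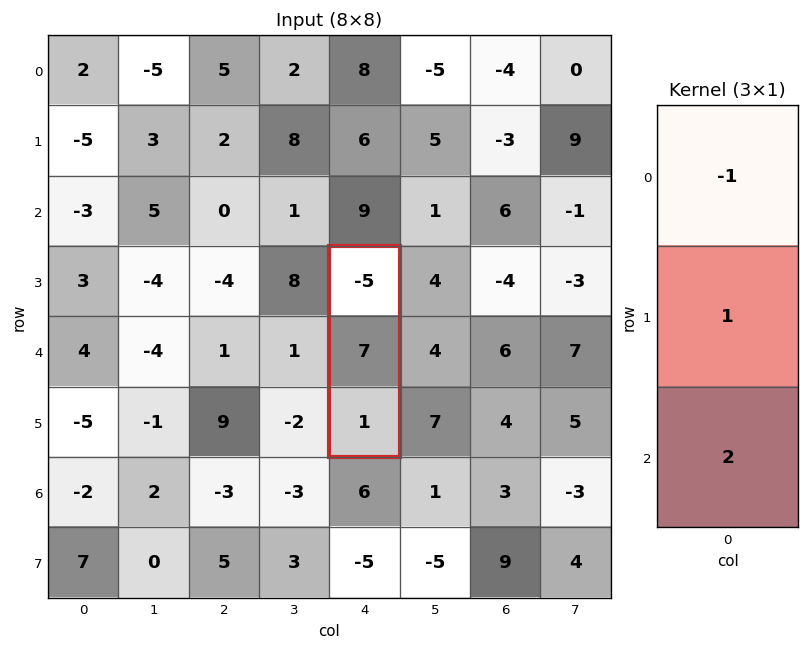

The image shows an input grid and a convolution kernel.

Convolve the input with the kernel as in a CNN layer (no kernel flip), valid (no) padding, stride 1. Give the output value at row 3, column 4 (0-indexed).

14

The receptive field on the input at this output position is [-5 / 7 / 1]. Elementwise product with the kernel and sum: -5·-1 + 7·1 + 1·2.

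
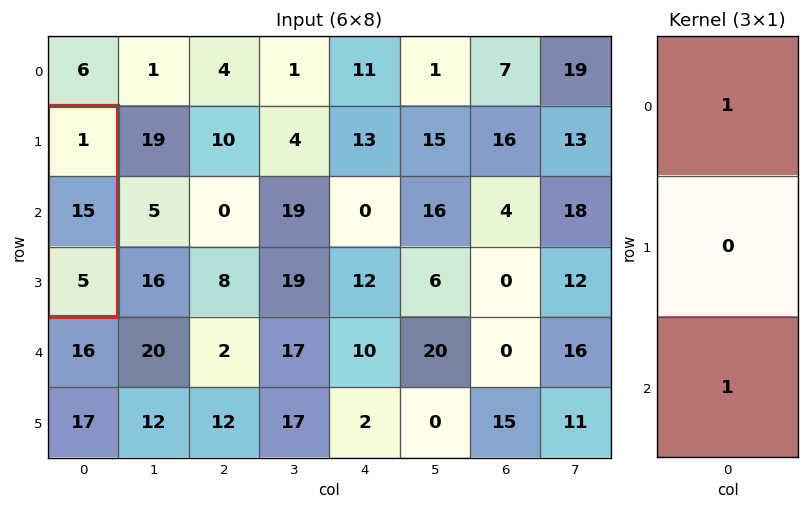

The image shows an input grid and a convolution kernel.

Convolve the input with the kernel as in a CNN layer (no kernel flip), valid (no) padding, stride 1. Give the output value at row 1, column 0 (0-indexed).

The receptive field on the input at this output position is [1 / 15 / 5]. Elementwise product with the kernel and sum: 1·1 + 5·1.

6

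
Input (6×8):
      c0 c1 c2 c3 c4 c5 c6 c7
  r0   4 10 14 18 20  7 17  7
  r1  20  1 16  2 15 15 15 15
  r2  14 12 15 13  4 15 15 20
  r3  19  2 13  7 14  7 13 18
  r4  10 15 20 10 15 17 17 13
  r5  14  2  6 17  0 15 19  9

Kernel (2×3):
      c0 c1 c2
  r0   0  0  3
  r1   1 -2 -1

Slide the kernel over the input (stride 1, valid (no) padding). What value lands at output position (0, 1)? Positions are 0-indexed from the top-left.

21

The receptive field on the input at this output position is [10 14 18 / 1 16 2]. Elementwise product with the kernel and sum: 18·3 + 1·1 + 16·-2 + 2·-1.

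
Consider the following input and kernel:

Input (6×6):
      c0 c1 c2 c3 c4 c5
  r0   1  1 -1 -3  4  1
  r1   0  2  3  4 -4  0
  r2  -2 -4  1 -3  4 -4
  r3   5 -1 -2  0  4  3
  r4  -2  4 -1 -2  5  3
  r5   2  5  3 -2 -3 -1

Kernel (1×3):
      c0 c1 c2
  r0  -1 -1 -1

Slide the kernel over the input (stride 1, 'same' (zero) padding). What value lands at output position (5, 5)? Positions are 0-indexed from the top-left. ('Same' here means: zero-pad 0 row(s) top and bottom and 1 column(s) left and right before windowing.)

4

The receptive field on the zero-padded input at this output position is [-3 -1 0]. Elementwise product with the kernel and sum: -3·-1 + -1·-1 + 0·-1.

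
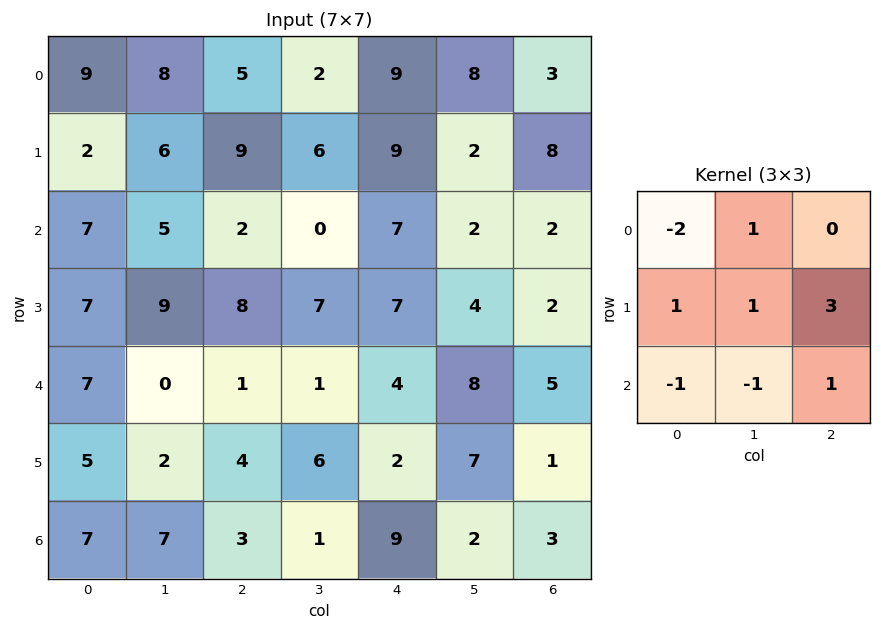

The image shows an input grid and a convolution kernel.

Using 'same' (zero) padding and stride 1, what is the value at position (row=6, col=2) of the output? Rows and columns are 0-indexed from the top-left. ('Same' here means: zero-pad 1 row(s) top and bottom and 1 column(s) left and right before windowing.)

The receptive field on the zero-padded input at this output position is [2 4 6 / 7 3 1 / 0 0 0]. Elementwise product with the kernel and sum: 2·-2 + 4·1 + 7·1 + 3·1 + 1·3 + 0·-1 + 0·-1 + 0·1.

13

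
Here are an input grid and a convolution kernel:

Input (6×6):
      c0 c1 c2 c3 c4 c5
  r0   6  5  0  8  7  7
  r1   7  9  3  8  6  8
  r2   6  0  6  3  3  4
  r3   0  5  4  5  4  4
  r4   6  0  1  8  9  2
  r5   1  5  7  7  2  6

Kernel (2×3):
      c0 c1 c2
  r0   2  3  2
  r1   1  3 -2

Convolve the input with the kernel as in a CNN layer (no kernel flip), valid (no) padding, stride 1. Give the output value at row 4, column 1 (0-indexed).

The receptive field on the input at this output position is [0 1 8 / 5 7 7]. Elementwise product with the kernel and sum: 0·2 + 1·3 + 8·2 + 5·1 + 7·3 + 7·-2.

31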